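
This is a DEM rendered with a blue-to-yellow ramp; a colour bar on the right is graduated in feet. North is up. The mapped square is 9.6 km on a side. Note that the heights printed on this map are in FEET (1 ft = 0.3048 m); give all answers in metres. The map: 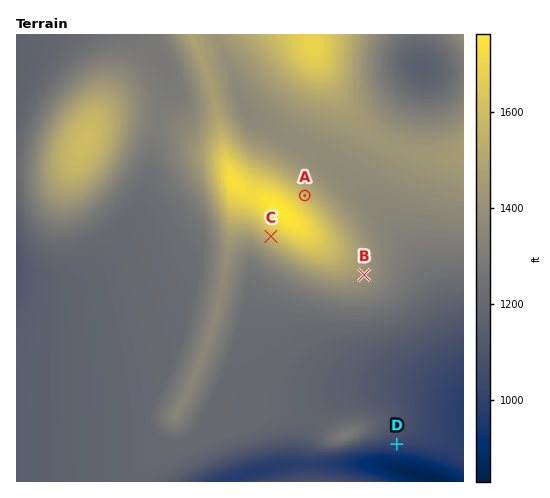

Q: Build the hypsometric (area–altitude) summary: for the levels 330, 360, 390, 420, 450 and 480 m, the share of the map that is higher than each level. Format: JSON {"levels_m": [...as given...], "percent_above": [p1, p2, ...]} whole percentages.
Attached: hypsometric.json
{"levels_m": [330, 360, 390, 420, 450, 480], "percent_above": [93, 78, 44, 26, 11, 5]}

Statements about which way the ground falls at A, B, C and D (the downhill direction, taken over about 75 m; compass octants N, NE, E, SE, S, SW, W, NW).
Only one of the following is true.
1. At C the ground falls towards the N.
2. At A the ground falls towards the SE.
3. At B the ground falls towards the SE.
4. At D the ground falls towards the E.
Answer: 3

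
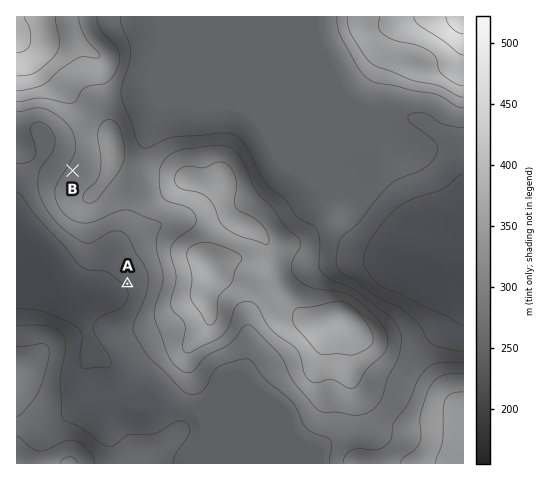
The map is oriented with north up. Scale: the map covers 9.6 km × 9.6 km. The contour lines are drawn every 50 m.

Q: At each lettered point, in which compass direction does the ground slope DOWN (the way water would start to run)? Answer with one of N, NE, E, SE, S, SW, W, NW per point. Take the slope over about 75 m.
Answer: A SW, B NW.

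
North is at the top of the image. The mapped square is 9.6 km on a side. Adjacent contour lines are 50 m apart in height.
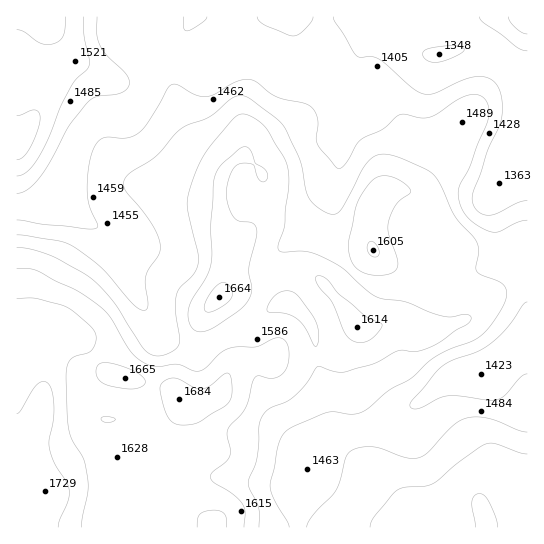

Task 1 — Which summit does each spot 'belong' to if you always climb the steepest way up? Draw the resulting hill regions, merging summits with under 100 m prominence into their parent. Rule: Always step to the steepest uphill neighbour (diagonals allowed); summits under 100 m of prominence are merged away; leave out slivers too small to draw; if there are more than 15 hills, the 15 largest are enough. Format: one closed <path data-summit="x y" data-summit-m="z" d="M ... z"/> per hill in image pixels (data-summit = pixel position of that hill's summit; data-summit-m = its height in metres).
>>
<path data-summit="45 491" data-summit-m="1729" d="M527 16l-406 1 0 16 4 4 12 4 22 0-6 2-5 8 0 35-4 11-15 16-24-1-16 10-13 19-17 53-4 5-14 6-22 2-3 2 1 319 281 0 1-34 9-21-3-24 12-13 18-9 19 1 21-5 39-18 29-24 8-4 31-4 17-13 15-4 14-1z"/><path data-summit="486 527" data-summit-m="1610" d="M527 356l-13 0-15 4-17 13-31 4-8 4-29 24-39 18-21 5-19-1-18 9-12 13 3 24-9 21 0 33 228 1z"/><path data-summit="17 142" data-summit-m="1566" d="M121 16l-105 1 1 191 18-1 20-8 4-5 17-53 13-19 16-10 24 1 15-16 4-11 0-35 5-8 6-2-22 0-12-4-4-4z"/>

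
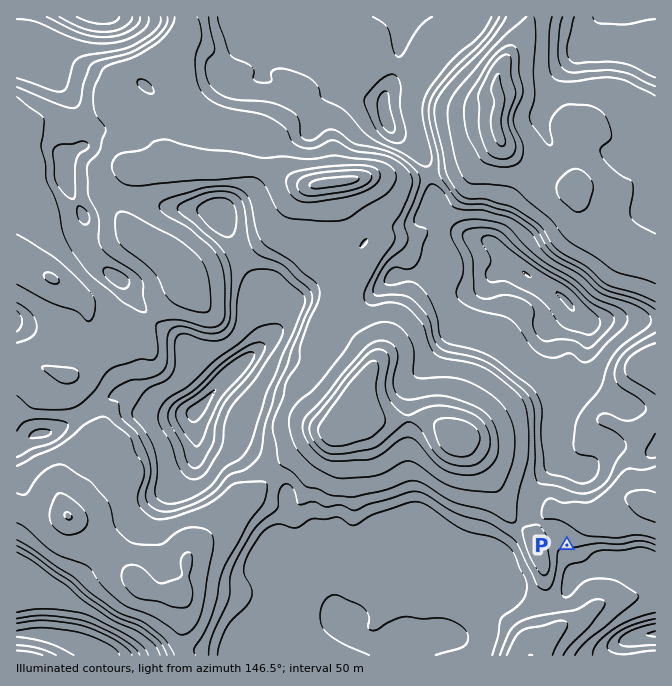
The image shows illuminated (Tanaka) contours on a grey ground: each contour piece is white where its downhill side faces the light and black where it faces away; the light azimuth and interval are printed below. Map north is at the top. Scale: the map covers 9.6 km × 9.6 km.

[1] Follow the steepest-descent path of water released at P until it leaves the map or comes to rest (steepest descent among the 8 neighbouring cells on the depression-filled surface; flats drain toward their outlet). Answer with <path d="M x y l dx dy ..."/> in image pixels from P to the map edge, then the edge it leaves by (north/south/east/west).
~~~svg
<path d="M567 545l0-13 13-14 10 0 2 2 7 0 6-3 5-5 9-4 8-8 18 0 10 10"/>
exit: east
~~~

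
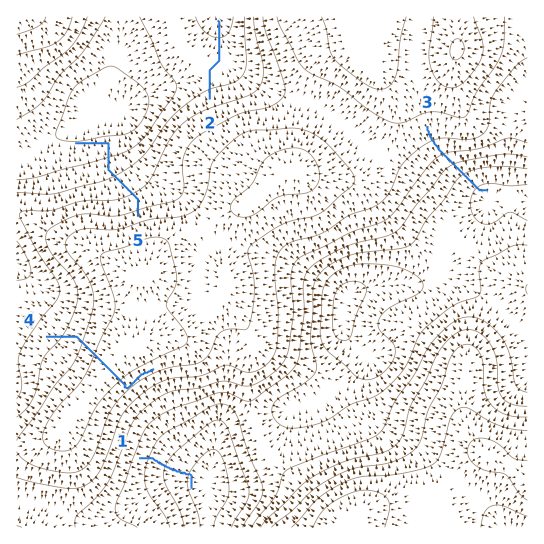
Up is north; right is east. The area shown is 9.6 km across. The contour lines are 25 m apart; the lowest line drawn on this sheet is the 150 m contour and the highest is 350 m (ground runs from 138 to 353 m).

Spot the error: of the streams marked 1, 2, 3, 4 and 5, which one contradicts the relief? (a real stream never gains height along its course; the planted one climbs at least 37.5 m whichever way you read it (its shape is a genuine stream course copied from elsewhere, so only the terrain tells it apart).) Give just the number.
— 4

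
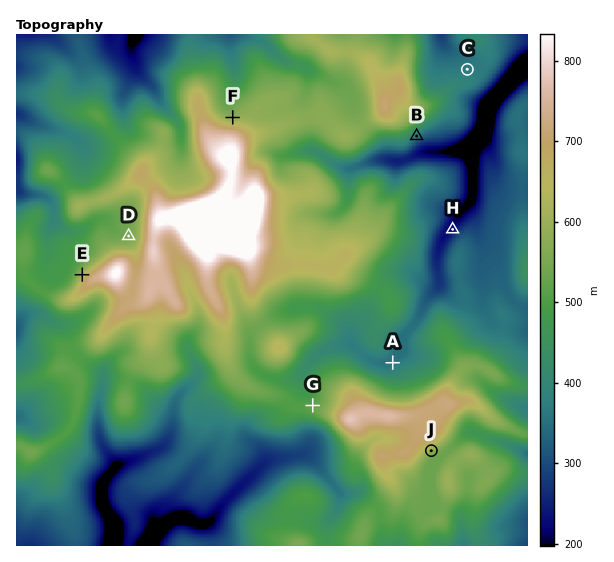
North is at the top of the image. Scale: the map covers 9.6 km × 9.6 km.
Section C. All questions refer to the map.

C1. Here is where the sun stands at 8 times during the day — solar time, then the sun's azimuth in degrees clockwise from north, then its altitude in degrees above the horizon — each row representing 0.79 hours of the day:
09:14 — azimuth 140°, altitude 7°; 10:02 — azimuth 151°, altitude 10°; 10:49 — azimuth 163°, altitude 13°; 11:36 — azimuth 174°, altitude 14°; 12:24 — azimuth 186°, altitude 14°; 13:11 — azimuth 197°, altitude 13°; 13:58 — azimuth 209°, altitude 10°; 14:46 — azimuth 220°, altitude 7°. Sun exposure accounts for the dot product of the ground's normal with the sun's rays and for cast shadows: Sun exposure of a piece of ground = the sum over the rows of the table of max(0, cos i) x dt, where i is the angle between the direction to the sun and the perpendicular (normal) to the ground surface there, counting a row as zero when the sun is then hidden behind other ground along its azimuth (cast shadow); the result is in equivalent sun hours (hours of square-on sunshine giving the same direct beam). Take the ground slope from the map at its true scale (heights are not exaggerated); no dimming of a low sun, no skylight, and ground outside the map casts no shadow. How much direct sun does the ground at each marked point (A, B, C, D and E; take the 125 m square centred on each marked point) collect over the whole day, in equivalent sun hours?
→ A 0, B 3.2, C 0.8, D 0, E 0.2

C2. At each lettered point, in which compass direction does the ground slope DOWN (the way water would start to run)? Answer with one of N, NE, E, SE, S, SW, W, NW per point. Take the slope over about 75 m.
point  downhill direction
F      N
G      NW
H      NW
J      SE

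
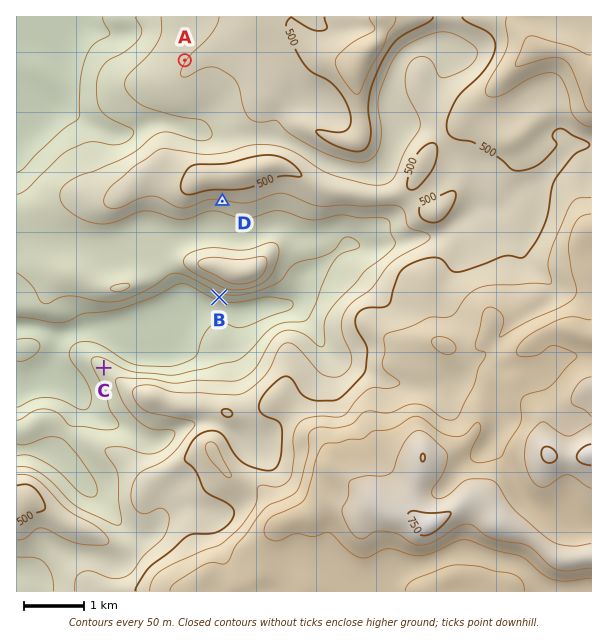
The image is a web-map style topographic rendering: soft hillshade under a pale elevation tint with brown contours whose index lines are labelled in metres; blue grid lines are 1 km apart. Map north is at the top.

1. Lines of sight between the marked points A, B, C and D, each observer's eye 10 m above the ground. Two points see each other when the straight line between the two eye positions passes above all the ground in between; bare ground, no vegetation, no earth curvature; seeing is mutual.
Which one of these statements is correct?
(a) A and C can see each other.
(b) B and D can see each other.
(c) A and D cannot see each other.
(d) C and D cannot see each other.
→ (c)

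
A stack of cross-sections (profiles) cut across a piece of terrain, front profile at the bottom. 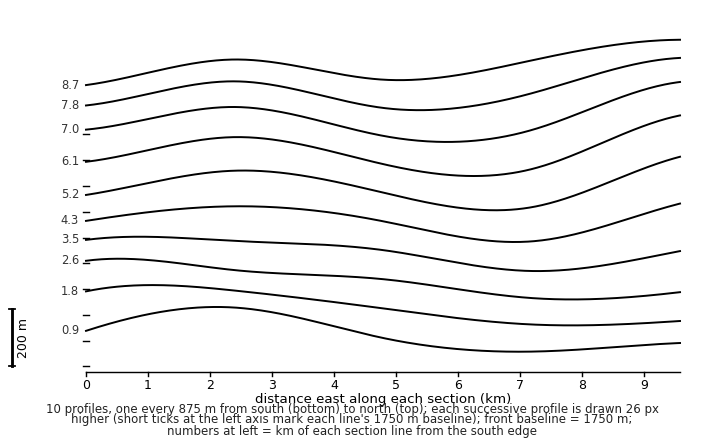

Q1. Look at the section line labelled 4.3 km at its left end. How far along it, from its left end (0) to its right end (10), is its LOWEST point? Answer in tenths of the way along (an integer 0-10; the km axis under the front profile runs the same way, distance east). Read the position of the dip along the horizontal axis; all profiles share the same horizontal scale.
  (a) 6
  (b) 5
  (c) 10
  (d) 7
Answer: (d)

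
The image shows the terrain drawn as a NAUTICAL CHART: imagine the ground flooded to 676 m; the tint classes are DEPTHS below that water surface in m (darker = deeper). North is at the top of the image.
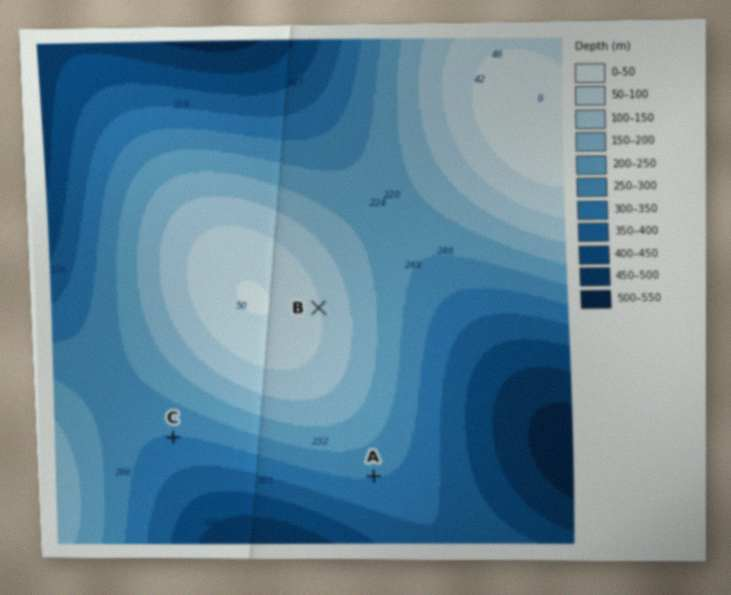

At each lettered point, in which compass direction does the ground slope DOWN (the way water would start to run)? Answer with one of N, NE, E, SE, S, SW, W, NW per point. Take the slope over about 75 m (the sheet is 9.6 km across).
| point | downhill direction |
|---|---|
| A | S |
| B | E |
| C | S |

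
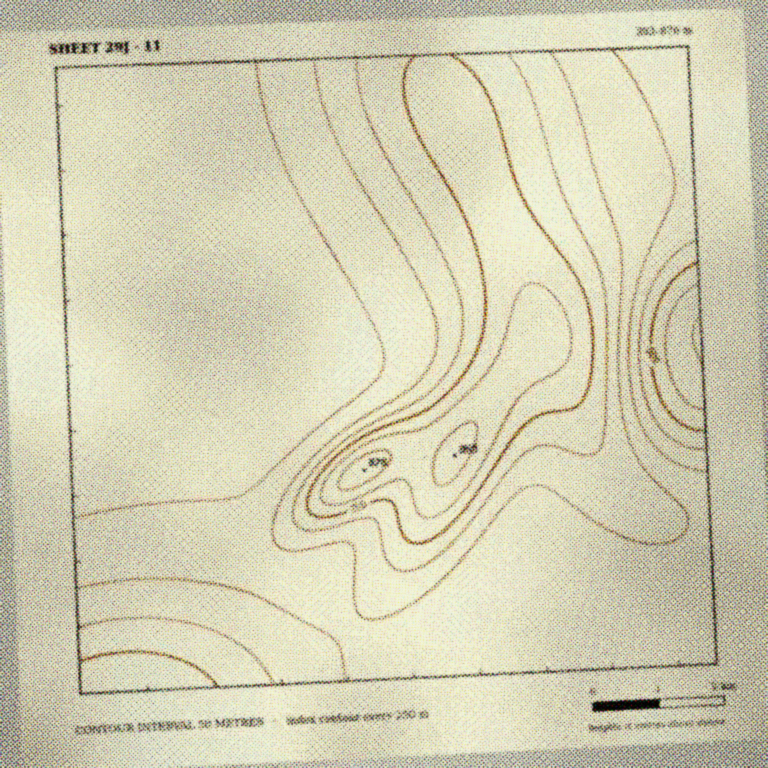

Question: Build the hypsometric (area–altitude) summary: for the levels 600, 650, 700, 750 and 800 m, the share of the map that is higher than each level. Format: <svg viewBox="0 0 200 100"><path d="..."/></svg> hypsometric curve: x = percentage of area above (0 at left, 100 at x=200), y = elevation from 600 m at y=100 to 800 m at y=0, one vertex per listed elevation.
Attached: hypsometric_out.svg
<svg viewBox="0 0 200 100"><path d="M133 100l-56-25-29-25-21-25-18-25"/></svg>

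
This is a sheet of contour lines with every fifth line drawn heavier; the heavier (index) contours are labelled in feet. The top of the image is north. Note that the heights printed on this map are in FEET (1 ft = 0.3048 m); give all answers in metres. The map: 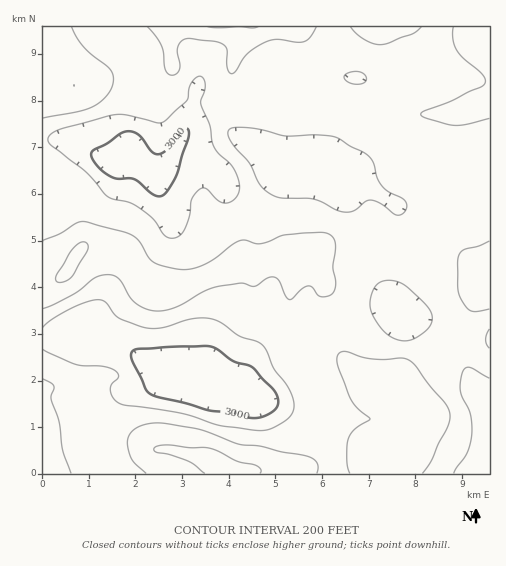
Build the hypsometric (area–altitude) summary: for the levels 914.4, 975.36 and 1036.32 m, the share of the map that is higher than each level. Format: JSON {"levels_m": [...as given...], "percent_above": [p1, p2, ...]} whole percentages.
{"levels_m": [914.4, 975.36, 1036.32], "percent_above": [95, 72, 19]}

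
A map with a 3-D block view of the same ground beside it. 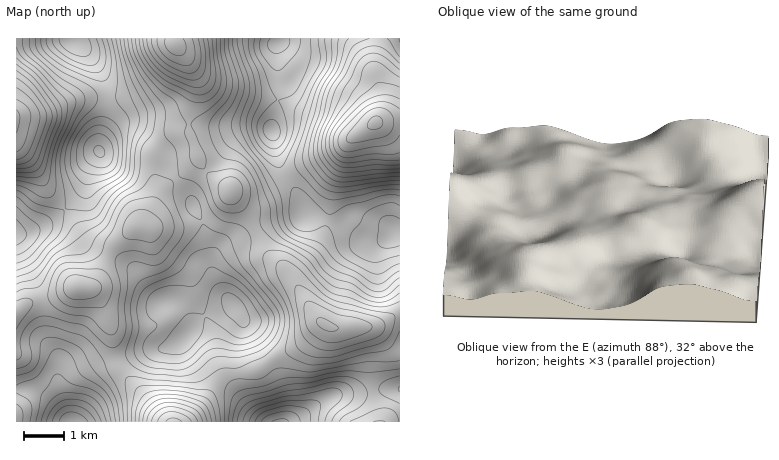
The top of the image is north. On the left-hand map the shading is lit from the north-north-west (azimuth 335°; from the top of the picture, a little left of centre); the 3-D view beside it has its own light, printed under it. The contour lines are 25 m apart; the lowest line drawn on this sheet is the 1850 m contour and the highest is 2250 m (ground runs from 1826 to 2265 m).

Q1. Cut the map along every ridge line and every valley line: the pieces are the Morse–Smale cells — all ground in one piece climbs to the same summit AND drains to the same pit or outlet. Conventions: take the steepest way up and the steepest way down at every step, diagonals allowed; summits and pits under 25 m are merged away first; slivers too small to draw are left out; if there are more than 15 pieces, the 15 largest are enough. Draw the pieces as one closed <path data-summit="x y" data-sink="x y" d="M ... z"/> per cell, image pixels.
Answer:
<path data-summit="326 324" data-sink="394 232" d="M302 215l-28 7-18 8 11 22 23 22 29 46 15 8 38-1 28-13 0-82-6-1-10 8-16 0-22-15z"/><path data-summit="376 122" data-sink="394 232" d="M400 120l-24 2-24 15-14 12-50 26-2 3 13 20 4 18 43 8 22 15 16 0 10-8 6 1z"/><path data-summit="78 288" data-sink="72 422" d="M78 287l-30 12-20 4-12 9 0 76 14 1 14 5 17 16 9 12 4-2 7-36 5-10 10-8 19-8-3-26-9-26-11-16z"/><path data-summit="326 324" data-sink="234 306" d="M256 230l-34 15-6 7-5 12 7 22 20 24 5 10-8 24 1 30 20-4 24-15 18-8 25-23-8-8-25-42-23-22z"/><path data-summit="140 226" data-sink="234 306" d="M176 179l-14 11-18 34-12 5-6 5-13 12-4 8 21 12 26 31 22 8 11 15 1 11 14-15 29-12-14-16-6-12-4-12 0-16-7-26-14-28z"/><path data-summit="326 324" data-sink="282 422" d="M324 324l-2 0-18 19-24 12-20 13-25 6 3 14 6 12 8 10 14 12 24 0 42-26 41-6-3-40-7-20-5-3-24 1z"/><path data-summit="376 122" data-sink="278 44" d="M378 38l-98 0-3 8 0 16 7 16 0 6-6 16 24 11 22 6 26 18 8-1 8-5 10-7 5-12 0-16-7-22z"/><path data-summit="174 422" data-sink="234 306" d="M234 305l-30 11-24 26-8 4-26 4-30 10 5 12 45 49 20 1 2-2 17-18 11-18 8-8 11-2 0-30 8-24z"/><path data-summit="174 44" data-sink="100 152" d="M176 45l-2 7-10 16-18 18-14 8-26 6 0 12-6 22-1 18 9 7 18 6 28 1 1-14 15-15 8-4 11-1 0-20 7-22 0-10-8-20z"/><path data-summit="16 118" data-sink="100 152" d="M96 98l-22 2-32 13-26 5 0 28 17 18 17 30 14 15 19-19 6-20 10-16 0-14 7-28 0-12z"/><path data-summit="78 288" data-sink="234 306" d="M110 255l-2 1-11 26-11 6 6 2 5 6 7 12 8 24 3 26 31-8 20-2 14-6 10-14 0-6-4-8-8-9-22-8-26-31z"/><path data-summit="16 118" data-sink="72 40" d="M72 38l-56 0 0 79 26-4 32-13 32-2-1-14-7-16-10-14z"/><path data-summit="140 226" data-sink="100 152" d="M100 152l-11 18-6 20-18 20 21 28 14 7 12 1 20-17 11-3 13-30-1-24-1-6-34-2-12-5z"/><path data-summit="78 288" data-sink="16 232" d="M64 225l-16 0-22 8-10 1 0 77 12-8 20-4 28-12 12 1 9-6 12-28-23-10-12-14z"/><path data-summit="174 44" data-sink="278 44" d="M280 38l-106 0 0 6 23 28 9 9 34 12 38 7 6-16 0-6-7-16 0-16 3-4z"/>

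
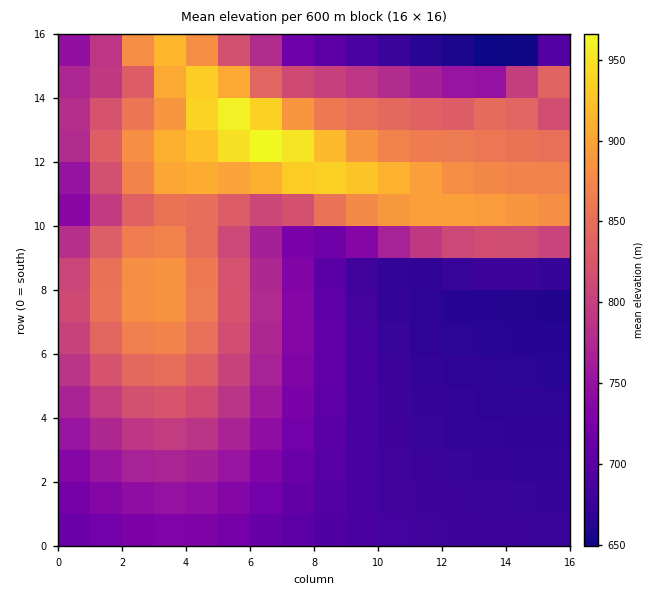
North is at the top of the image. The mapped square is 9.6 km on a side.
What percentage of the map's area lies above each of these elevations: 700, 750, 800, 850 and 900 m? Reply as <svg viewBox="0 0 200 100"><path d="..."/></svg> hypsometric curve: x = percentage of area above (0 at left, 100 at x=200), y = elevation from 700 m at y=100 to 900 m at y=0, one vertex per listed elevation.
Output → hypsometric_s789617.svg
<svg viewBox="0 0 200 100"><path d="M141 100l-30-25-29-25-30-25-34-25"/></svg>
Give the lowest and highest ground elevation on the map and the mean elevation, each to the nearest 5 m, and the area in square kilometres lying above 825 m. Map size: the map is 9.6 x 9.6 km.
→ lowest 640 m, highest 975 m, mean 775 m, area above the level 31.1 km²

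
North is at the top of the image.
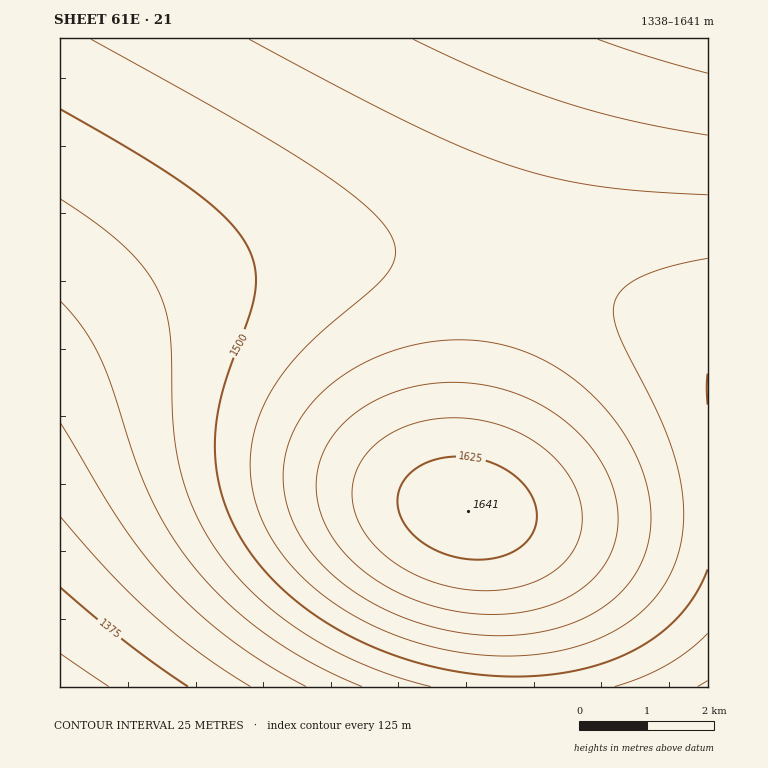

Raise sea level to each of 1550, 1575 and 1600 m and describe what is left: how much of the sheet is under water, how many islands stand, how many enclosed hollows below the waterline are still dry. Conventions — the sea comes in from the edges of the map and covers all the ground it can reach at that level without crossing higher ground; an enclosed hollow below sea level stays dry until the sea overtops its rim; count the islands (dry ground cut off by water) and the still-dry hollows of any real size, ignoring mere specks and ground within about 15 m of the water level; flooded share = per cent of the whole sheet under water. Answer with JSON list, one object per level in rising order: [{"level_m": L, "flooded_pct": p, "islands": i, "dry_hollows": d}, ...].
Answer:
[{"level_m": 1550, "flooded_pct": 69, "islands": 1, "dry_hollows": 0}, {"level_m": 1575, "flooded_pct": 83, "islands": 1, "dry_hollows": 0}, {"level_m": 1600, "flooded_pct": 92, "islands": 1, "dry_hollows": 0}]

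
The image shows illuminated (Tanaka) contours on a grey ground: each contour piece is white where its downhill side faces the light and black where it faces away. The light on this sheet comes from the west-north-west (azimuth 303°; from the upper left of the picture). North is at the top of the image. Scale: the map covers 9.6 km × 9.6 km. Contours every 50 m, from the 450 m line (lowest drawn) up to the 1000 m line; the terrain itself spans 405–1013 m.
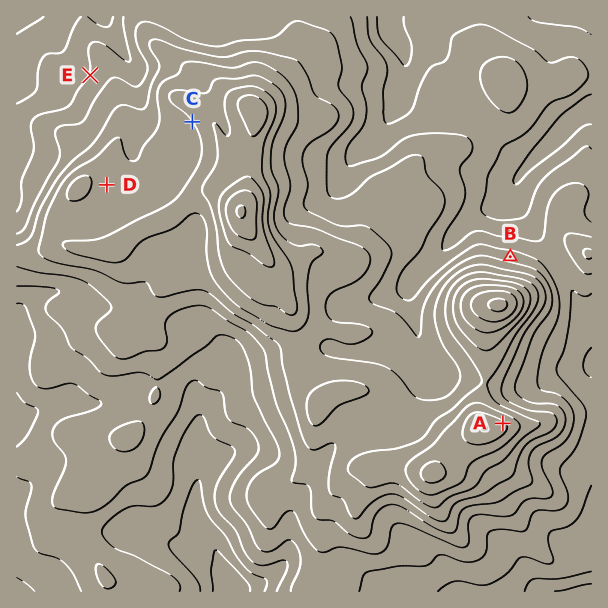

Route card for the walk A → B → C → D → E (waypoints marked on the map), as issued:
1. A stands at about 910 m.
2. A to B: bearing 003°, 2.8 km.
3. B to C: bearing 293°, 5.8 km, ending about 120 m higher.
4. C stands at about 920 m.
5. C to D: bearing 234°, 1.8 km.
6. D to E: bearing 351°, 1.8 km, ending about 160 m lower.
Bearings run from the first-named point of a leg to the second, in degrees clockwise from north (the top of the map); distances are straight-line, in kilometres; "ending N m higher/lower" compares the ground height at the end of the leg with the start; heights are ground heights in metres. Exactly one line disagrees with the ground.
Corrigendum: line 4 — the height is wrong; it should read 800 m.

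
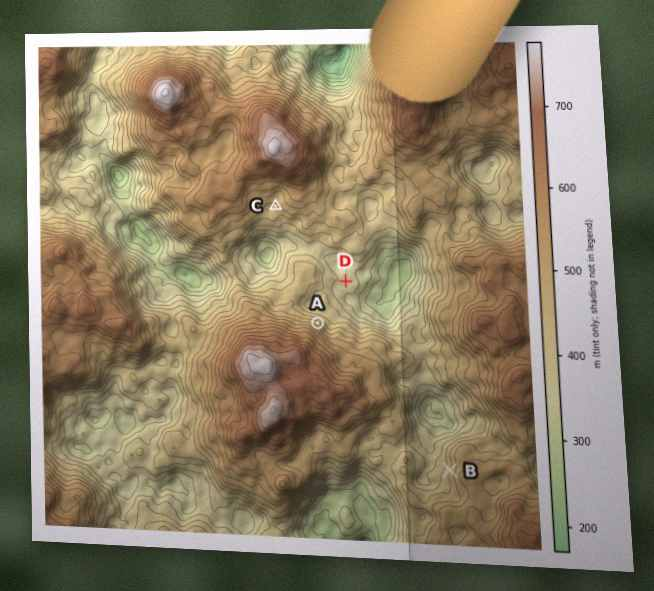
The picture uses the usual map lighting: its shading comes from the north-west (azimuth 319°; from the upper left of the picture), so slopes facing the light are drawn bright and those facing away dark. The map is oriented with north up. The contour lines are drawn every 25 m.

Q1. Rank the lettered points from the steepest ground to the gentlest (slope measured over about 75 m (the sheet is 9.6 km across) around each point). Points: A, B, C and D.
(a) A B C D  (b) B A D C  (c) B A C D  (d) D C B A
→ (a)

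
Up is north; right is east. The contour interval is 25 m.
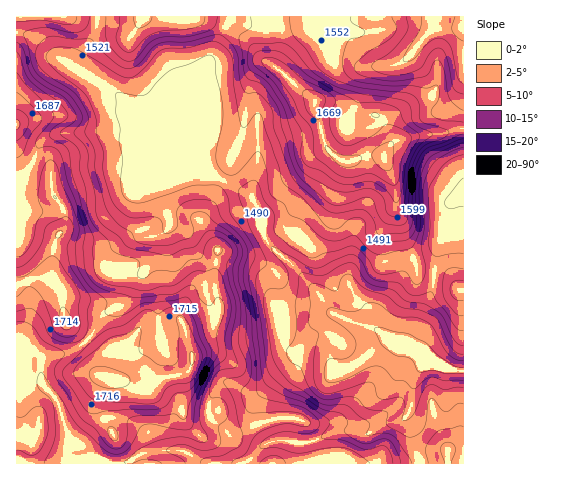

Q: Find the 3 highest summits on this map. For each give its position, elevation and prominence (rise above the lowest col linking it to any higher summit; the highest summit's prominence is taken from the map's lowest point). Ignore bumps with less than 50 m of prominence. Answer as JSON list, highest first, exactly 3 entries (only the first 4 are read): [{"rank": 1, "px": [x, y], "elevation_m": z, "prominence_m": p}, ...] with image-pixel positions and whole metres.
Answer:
[{"rank": 1, "px": [101, 375], "elevation_m": 1758, "prominence_m": 412}, {"rank": 2, "px": [66, 322], "elevation_m": 1758, "prominence_m": 63}, {"rank": 3, "px": [315, 101], "elevation_m": 1691, "prominence_m": 130}]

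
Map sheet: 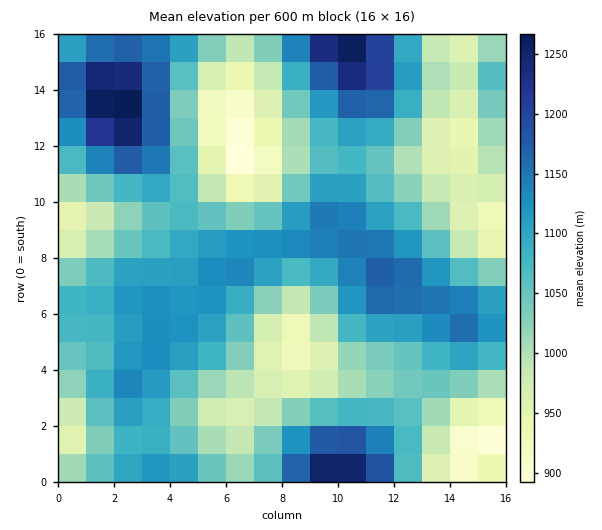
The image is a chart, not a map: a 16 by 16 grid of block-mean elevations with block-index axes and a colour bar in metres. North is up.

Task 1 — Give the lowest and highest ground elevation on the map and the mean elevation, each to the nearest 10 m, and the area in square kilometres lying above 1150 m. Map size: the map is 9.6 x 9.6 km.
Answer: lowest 880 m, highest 1280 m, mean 1060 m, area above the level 12.6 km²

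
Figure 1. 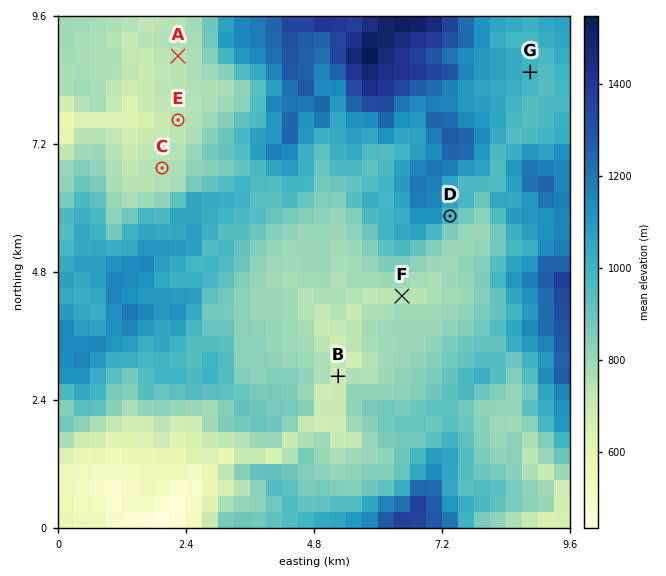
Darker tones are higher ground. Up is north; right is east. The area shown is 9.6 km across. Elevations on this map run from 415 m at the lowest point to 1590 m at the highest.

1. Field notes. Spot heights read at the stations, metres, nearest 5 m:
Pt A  740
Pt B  655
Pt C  750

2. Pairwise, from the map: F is lower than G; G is higher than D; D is higher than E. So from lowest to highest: E F D G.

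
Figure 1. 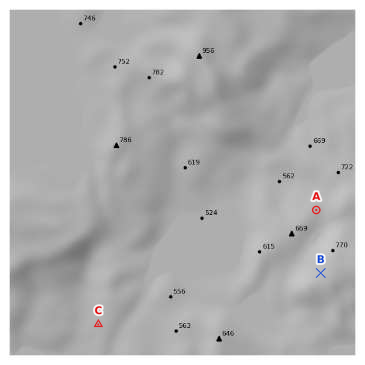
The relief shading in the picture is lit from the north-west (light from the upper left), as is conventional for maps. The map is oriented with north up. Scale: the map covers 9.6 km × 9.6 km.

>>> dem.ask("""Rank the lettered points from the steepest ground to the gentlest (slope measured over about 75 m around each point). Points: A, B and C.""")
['B', 'C', 'A']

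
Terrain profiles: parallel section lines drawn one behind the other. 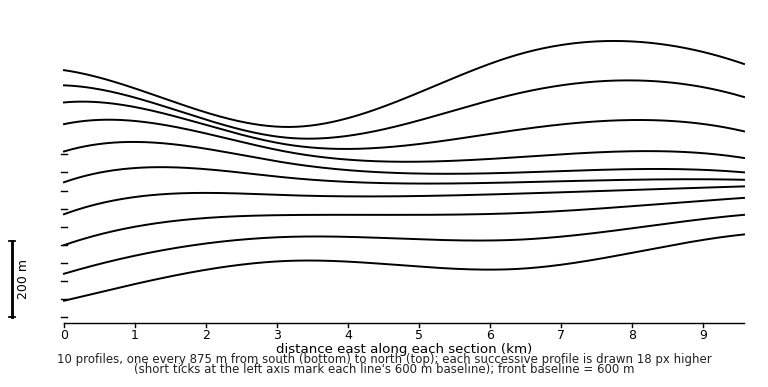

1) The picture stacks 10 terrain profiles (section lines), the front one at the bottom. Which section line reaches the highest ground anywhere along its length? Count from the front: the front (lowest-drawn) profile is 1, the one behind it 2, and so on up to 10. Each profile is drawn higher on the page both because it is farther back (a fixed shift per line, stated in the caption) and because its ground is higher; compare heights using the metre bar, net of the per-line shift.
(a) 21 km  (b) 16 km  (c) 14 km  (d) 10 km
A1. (d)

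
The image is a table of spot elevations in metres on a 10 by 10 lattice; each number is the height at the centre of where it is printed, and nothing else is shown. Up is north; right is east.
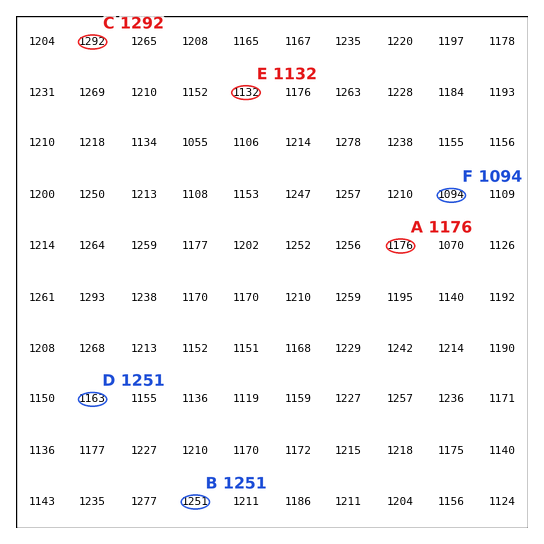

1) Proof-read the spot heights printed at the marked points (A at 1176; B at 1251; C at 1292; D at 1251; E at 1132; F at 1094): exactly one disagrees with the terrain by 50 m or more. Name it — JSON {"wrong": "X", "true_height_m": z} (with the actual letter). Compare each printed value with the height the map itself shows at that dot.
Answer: {"wrong": "D", "true_height_m": 1163}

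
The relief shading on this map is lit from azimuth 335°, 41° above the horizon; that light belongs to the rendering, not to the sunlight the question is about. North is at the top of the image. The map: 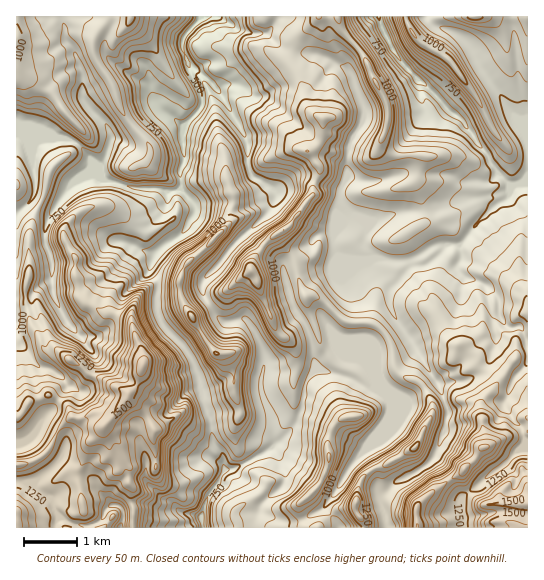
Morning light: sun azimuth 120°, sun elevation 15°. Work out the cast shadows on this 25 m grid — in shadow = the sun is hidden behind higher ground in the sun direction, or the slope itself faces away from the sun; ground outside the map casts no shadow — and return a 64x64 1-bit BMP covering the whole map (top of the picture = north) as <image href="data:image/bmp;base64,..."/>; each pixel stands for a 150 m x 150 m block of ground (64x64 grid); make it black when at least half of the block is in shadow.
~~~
<image width="64" height="64" href="data:image/bmp;base64,Qk0+AgAAAAAAAD4AAAAoAAAAQAAAAEAAAAABAAEAAAAAAAACAAATCwAAEwsAAAIAAAAAAAAA////AAAAAAAAJgHALGHA4AAWA8AE48H4ARwD4MPPweABCAHx88/j8gAAAf37//HzAAQA////+PsAAAB//f/+fwAAgD/+//8ewACAL/7//4/zAIAn/n+/wPOAgAP+f//A+4CAQ/4//+A5wYDh/h/vwTzgAOH/D//IH/AQ8f/n/8ef+Ang/+f/xof8AeA/D//At/QB4BwH3+L//gPgAAAf8x/+A4AAABg5HP8DgAACGBwu/weAAAY8HH/+D2AAAjgc8/4ecQAAPgzH/j5zAAAwBs/+fAcAAAAFj/x8DwAAAAyf/ngOAAAADp/++A4QAAAMn3/xwDAAAAieG/HgIAAAAJ4D+/AAAAAA3gP5+AAAAADeJ/34AAAAAL4P/vwAAAAAvB//fgAAAAC8H/+fAAAAAPwH/9/AAAAA/gH/7+AAAAD+Af/v4AAAAP+B/+/wAAAAL+H/x/gAAAA38//H+AAAADPAD8/4AAAAMBAPz/gAAAB4PA/MCAAAADh8D48AcAAQDj4fj8B4QDAAHh+PwHhgYAAcH5+EfABgABgfnwA8AOAAGD+/mDwBwAAQH7/4PAPAABABf/A8B4AAIAH/4DgPgAAAA/+AeBcAAMACHABwBgAAwAMAAPBEAACABggA8MAAAYAEEADhwAABgAw4AAPAAAAADn8AB8AAAAgH/IAHgAAADAP8GA+AAA=="/>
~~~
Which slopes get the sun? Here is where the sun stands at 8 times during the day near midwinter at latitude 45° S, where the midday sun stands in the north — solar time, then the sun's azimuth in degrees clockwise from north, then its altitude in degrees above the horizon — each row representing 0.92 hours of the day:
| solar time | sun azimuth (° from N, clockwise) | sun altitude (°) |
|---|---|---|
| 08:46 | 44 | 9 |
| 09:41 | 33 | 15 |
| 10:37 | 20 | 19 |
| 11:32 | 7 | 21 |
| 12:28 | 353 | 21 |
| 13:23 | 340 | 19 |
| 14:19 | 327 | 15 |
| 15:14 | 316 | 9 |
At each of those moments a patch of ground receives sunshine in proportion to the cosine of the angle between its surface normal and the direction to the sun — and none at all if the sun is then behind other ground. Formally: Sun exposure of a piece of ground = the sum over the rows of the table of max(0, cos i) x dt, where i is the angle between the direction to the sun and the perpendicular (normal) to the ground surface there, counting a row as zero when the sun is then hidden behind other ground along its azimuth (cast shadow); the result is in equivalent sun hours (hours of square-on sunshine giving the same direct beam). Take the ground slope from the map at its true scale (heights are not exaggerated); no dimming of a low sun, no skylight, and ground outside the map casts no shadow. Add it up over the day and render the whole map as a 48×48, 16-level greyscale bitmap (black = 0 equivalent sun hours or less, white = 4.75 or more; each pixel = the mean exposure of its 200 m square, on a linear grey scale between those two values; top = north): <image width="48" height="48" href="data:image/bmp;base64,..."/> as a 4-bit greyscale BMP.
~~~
<image width="48" height="48" href="data:image/bmp;base64,Qk32BAAAAAAAAHYAAAAoAAAAMAAAADAAAAABAAQAAAAAAIAEAAATCwAAEwsAABAAAAAAAAAAAAAAABEREQAiIiIAMzMzAERERABVVVUAZmZmAHd3dwCIiIgAmZmZAKqqqgC7u7sAzMzMAN3d3QDu7u4A////AHdmhBVwVUVGgjRWd3VqtSI3U1iYdVd3ioiHVUV1RlVSEUZmdkICZjOZZ3dUZkI3htuWdoYQIxERMmqoV62RJ6l3Wa1SM1zKurhUZoUAFDAUUjm7lXvcNHyUWO/mEDnLqSNmVmMgZQFnYxWXaHisgkmBADr/kRJtyxAldjE1RDRmeGNIq6mpkzfoEAFt6UAVq/xDZiM1ZjZURUERiYeHZTN+6RAmr9ICf6zFRiE0dBUhI0E1RXZneVI1rsU0i4dCNlaYJHMkYyISIjIjVVZWmCETWexEat/7ZhRqIVdEQ1lBNEQiRVRnmBACVqyDRonO11NJmpiTAXiURkVlZVRYmqhjVnvGV3utqJQSrv2oEjR7gzIodUNHm+/9hmebQ4y5mr2Iy4l2czM1UzRIZENXm93aZkSsjNxliMzLQhOMsyaVIiNWRVVXm8p2YhSneay2eaqlEEz8czZ0IiBENFZVd1V2VKySNEapSZchJt6neHZkIgAjIzNFRWdmZ6tlRHeaZZVG79eLqt2jEmqFIhA1RmZmaJhWZWiKuWWd/oiYattiE9/6IRN2VmZlSZZXmYiImHerpSBHfLYhCKmUAVuldTESimRXrLmJt3mZUiImq4QROGIAAnmEY1qruENHm7mYQmmnMiac6VQ16jAABaczJsu6llV4mpmGeGmmNYq7/EVYuCAABoY1bJd4d4mJmImWZ2V1VpvKj5ZmdXgQFXVruXZnd5qamatleYZFZpmdyemXMkqjaXNolmZnZom6mWRHmplUeJ7c2py5ECSauUJWVVZmZ3iZd3iJiHljOJvsumrewQJuwxFmRVZlQzVnhmeImHdjW7macxSv/CE74wFFZVVkMzM1ZoiImIl3mXYyE1In38MU3mASVVZnmGQyJHmImap811IiRngzet5BXvwiNVZmiZhmZkeYmZtY+0I0Z4qlRoqpZ81xNFVURXd4h2SJmShUn+uZqpd5VFZmdovVE0MiERNVZ3dYmTVkWu/7UREmETWIdkWbhEVmUyM0RVVmeod0NXhhAABEVEaZUQBaQkVEaIZmZWZ4RqeFEkVCMiRmhniWEAATRTIQAkUyIzRjJJaaQRJaqGVmd4iGdBAChSNCEiMzNWdCJXaKpAFJqHiXiHmnqnVoRER3SLzduqciZ2ZUIBU1Nb2meazGZ3iqUzN6VZzd23MXt1QxApcyOu2Vir2kNHqEQxFZdXiZljJbhhAAK7UifMlhWst1m8lEd2M2ZmZmYyKJdgACmmIkmXUzFqlZzKeM7cZDWGZkIRSnVQEWlTM2h0MidZd4Zneby6UyemVRERqWRDRoUzNJpjInlVRkMzV4mXUzqVMhAHt0RFZ3hTN7YiJaZBIyEjV4iXQ5tlEABblURGd2ZTWTRBOXInYyI1eJlzJKhSEAO6ZURFZ4dEYyIBaWEzRDRodlMRGbdBAF22VEVWd2clVCACZkeYiazIZCEhbbYiK/xSEkVYiHVXdGEUQhfcu4NHhiIkvKQzrrUQAUVHiHZohnVFMSPfo1Q2iGM2q8Q2uUEQElRA=="/>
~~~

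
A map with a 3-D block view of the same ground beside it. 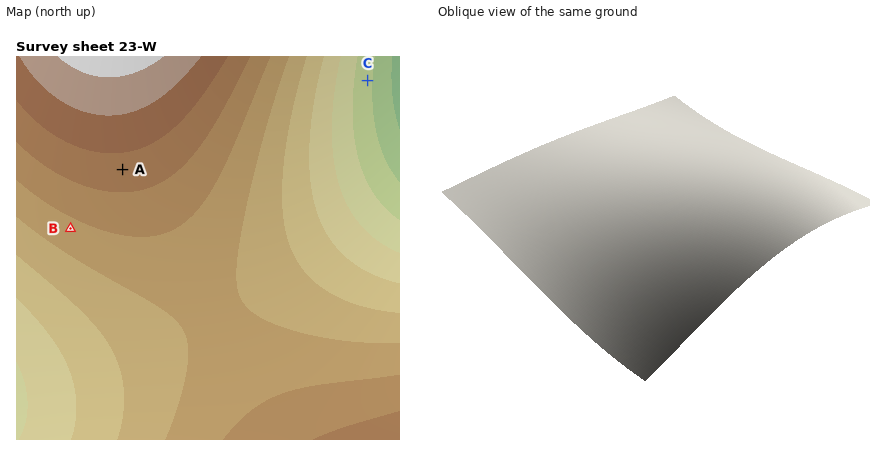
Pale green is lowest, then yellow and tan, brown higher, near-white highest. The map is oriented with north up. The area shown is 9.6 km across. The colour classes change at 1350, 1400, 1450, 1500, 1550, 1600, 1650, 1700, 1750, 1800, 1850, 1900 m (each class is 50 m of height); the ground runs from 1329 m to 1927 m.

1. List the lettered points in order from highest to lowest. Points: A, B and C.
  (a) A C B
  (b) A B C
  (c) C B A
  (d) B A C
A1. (b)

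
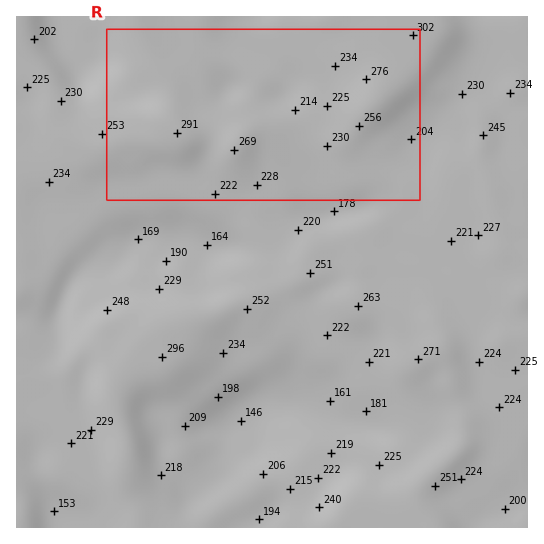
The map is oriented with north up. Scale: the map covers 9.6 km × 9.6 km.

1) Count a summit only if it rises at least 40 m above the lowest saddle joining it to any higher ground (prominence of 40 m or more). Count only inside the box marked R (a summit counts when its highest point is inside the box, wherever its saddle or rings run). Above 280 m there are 2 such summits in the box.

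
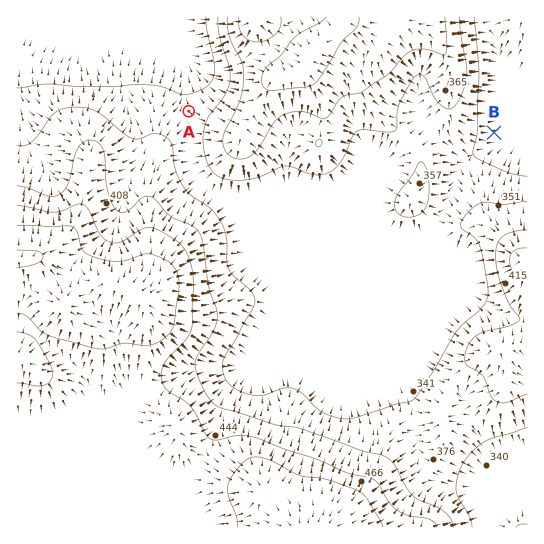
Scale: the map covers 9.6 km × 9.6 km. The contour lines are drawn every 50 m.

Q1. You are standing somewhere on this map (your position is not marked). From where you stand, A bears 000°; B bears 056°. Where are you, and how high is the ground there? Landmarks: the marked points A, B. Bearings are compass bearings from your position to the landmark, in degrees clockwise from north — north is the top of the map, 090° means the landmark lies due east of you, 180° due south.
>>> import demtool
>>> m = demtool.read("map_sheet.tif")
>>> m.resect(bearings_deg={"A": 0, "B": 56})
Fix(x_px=189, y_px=339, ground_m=450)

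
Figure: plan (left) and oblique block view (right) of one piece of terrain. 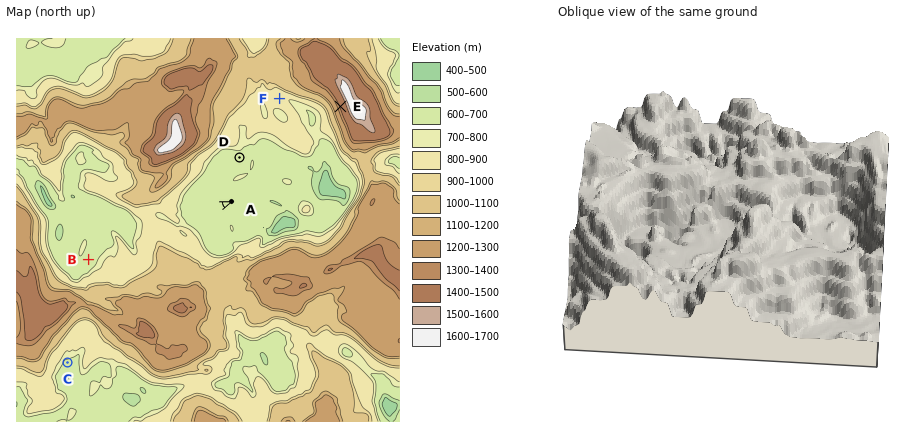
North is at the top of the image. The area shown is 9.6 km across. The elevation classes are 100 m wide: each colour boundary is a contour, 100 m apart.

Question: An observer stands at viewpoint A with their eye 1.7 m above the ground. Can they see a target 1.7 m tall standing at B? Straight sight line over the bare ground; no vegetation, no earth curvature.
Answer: no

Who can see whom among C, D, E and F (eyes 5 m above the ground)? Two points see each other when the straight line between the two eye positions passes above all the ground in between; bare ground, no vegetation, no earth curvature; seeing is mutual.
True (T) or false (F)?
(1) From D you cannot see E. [F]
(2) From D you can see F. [F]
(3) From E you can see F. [T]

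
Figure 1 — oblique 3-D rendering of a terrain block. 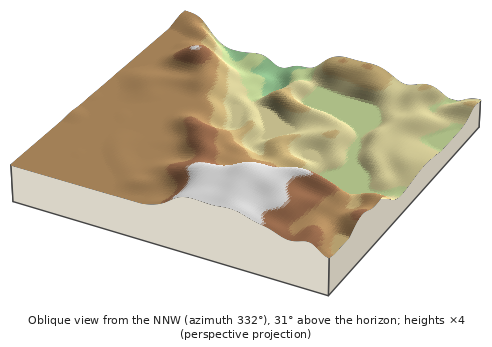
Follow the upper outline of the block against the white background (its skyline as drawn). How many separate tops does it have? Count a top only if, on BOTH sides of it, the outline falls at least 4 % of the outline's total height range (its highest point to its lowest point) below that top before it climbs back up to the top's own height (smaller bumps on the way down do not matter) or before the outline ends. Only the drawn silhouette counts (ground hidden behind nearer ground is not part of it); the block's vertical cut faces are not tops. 2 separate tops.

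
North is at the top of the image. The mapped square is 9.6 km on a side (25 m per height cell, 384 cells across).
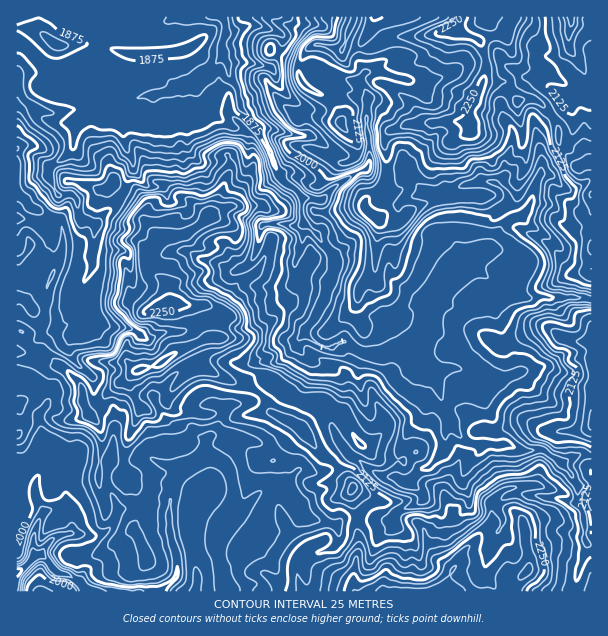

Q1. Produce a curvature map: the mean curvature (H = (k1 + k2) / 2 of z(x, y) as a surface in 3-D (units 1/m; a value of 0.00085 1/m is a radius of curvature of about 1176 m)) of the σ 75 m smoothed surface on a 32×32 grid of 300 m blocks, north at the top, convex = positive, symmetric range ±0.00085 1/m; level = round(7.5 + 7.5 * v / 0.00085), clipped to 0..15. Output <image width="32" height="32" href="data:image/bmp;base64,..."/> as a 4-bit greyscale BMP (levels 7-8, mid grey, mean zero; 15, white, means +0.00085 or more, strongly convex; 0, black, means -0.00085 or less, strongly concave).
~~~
<image width="32" height="32" href="data:image/bmp;base64,Qk12AgAAAAAAAHYAAAAoAAAAIAAAACAAAAABAAQAAAAAAAACAAATCwAAEwsAABAAAAAAAAAAAAAAABEREQAiIiIAMzMzAERERABVVVUAZmZmAHd3dwCIiIgAmZmZAKqqqgC7u7sAzMzMAN3d3QDu7u4A////AH+AZmUqlmd5acnbm5Z6hlcFW4iceIaJa2iyxSnWaOhmoMmaijp3h2qkh2Znq1bGk5hjZrksdnd2VXgz5kuG5ZLDhqWJO3d3pVhmhmaQvMqiiIa2mEqYdnWJ/Lg9ZulXk4eFyah2p3h2Z+IUSGWJvBh2g6Vlh1aKlZspmaKlcjIUs1GjxGdXZFjUm6SmZ2OcyqXM8sh3p7nNdcTYZ2pry3ukTXSmtlRIhpy1xXaXaYRqdz8dsnlKubt3emV2h1ZHi4nlqv+ktVd1OJZ3V2Z2MUp6RVXD7YmWUnI0Vnl4uFmax2ZAITScmmRcbIhnipevunhoOP/Jn9SYN7dXaHdnqW5rVkqmuZdWaIK6pmaIdTMAioZHiqpiaoaBnIh3d3da/pa2KGp1RWej4luJZ3d3JXqnqCraqmTy92VHeEZ2VZhaVuEWu5jskDFVi+5DVodbuLxSso5ZzPz2Ze53yquXJ5qza8xmmkqFMdBcyEVWWUgX0JZOC2Q8fQVccNOIk4Wwvcxiymhlv7g/5qHxTMmVosnHZXZlVUVgRBnw+6evtIanl4dmd3dYRL970Im5rDc7aJRYd3Z4ixfTuXF5RZ1K2FWml3d4dldvH4ZWpVVKt0eXhWV3mZiDVU5mtld3RXd4dmrZmHeKwo6E+9e5qpx8OjuIVnd3doOGdkL1ZlfGbZgq"/>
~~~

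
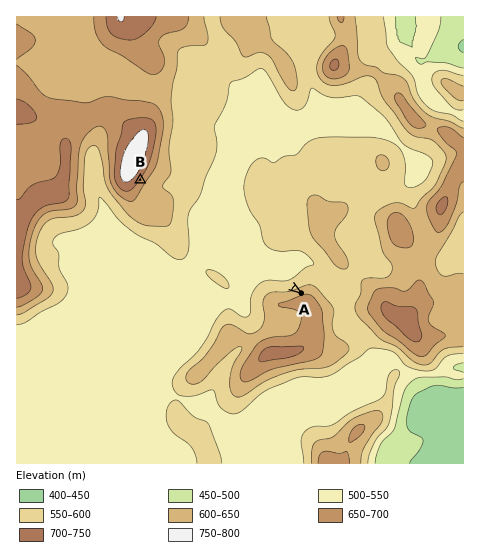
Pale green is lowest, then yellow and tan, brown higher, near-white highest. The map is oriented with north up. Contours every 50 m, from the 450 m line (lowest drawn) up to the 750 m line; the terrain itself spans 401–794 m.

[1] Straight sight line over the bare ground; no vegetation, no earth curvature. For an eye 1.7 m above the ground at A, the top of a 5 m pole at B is visible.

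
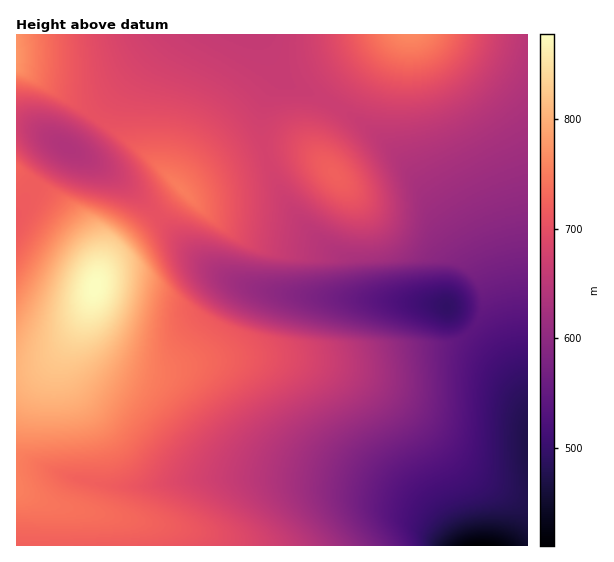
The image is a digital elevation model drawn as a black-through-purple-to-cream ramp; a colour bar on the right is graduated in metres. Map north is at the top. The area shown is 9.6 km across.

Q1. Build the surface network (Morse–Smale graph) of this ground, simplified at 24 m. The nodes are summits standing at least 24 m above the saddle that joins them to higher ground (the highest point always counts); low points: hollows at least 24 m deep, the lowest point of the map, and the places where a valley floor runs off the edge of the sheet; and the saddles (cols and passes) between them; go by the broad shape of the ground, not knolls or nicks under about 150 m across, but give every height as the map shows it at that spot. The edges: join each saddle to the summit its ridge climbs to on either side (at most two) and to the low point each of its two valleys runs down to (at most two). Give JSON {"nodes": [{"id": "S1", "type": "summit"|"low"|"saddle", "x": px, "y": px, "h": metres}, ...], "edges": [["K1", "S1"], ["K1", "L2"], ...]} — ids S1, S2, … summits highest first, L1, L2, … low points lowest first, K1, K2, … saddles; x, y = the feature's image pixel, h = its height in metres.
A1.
{"nodes": [
{"id": "S1", "type": "summit", "x": 95, "y": 287, "h": 878},
{"id": "S2", "type": "summit", "x": 17, "y": 57, "h": 776},
{"id": "S3", "type": "summit", "x": 410, "y": 35, "h": 763},
{"id": "S4", "type": "summit", "x": 182, "y": 189, "h": 752},
{"id": "S5", "type": "summit", "x": 334, "y": 173, "h": 722},
{"id": "L1", "type": "low", "x": 481, "y": 545, "h": 410},
{"id": "L2", "type": "low", "x": 447, "y": 307, "h": 493},
{"id": "L3", "type": "low", "x": 67, "y": 148, "h": 637},
{"id": "K1", "type": "saddle", "x": 33, "y": 187, "h": 718},
{"id": "K2", "type": "saddle", "x": 97, "y": 119, "h": 704},
{"id": "K3", "type": "saddle", "x": 158, "y": 215, "h": 703},
{"id": "K4", "type": "saddle", "x": 266, "y": 153, "h": 679},
{"id": "K5", "type": "saddle", "x": 334, "y": 104, "h": 667},
{"id": "K6", "type": "saddle", "x": 471, "y": 331, "h": 542}],
"edges": [["K1", "S1"], ["K1", "L1"], ["K1", "L3"], ["K2", "S2"], ["K2", "S4"], ["K2", "L3"], ["K3", "S1"], ["K3", "S4"], ["K3", "L2"], ["K3", "L3"], ["K4", "S4"], ["K4", "S5"], ["K4", "L2"], ["K5", "S3"], ["K5", "S5"], ["K5", "L2"], ["K6", "S1"], ["K6", "S3"], ["K6", "L1"], ["K6", "L2"]]}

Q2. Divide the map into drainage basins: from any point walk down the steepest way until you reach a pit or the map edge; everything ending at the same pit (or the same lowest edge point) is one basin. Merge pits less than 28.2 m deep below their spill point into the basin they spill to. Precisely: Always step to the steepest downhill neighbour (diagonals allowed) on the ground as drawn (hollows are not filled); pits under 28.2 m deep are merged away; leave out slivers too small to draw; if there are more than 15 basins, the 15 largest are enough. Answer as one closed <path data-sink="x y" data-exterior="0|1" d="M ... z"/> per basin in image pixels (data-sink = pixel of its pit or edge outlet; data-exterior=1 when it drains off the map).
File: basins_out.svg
<path data-sink="482 545" data-exterior="1" d="M527 34l-118 0-2 3-8 59 0 27 4 24 10 24 52 77 15 29 4 14 0 16-7 17-14 14-16 7-32 2-64 15-101-5-35 2-48 11-16 0-24-7-22-14-10-13-4-9-2-14 8-33 0-20-8-21-16-23-20-21-37-24 1 375 511-1z"/><path data-sink="447 307" data-exterior="0" d="M407 34l-10 0-20 17-29 30-16 23-13 32 1 20 9 13-14-12-20-7-28 3-30 10-28 14-20 13-7 1-73 68-12 20-8 34 3 18 14 19 21 13 24 7 16 0 48-11 35-2 101 5 64-15 32-2 16-7 9-7 7-10 5-14 0-16-4-14-27-49-40-57-12-30-2-18 0-27z"/><path data-sink="67 148" data-exterior="0" d="M17 67l-1 102 37 26 26 28 14 24 4 13 1 18 11-19 74-68-34-34-31-24-47-32z"/>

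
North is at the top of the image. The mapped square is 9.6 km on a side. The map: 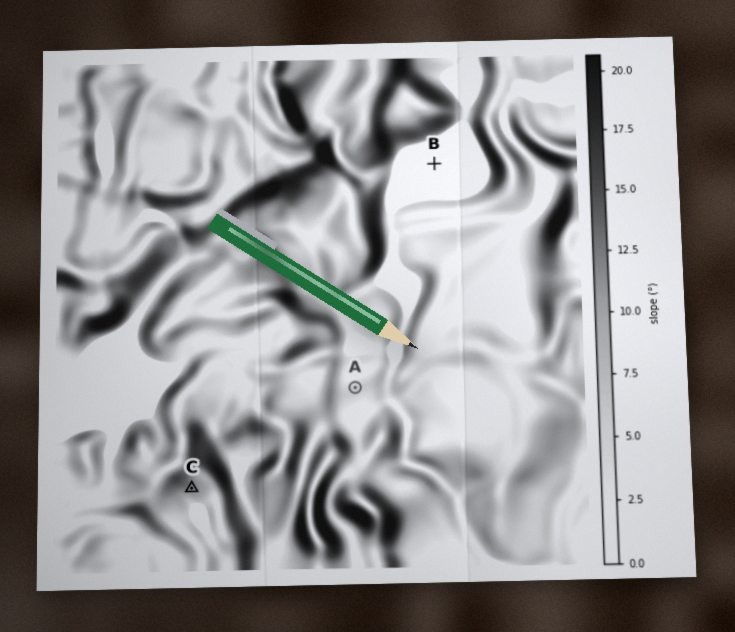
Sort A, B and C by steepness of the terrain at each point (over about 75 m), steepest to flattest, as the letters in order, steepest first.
C A B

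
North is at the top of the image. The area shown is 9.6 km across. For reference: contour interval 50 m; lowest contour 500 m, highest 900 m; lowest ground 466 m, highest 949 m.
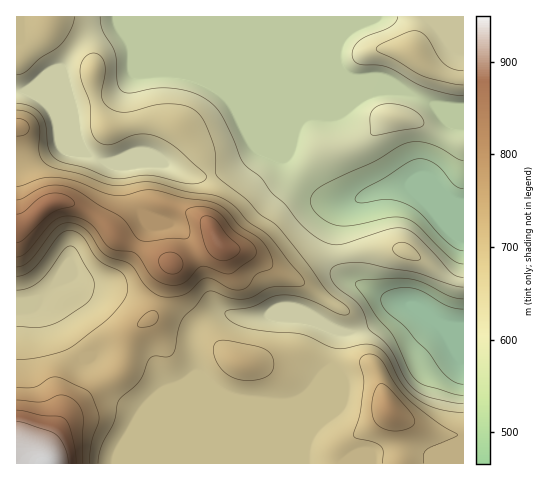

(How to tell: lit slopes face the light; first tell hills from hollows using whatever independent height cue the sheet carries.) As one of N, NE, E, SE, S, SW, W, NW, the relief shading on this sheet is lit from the NW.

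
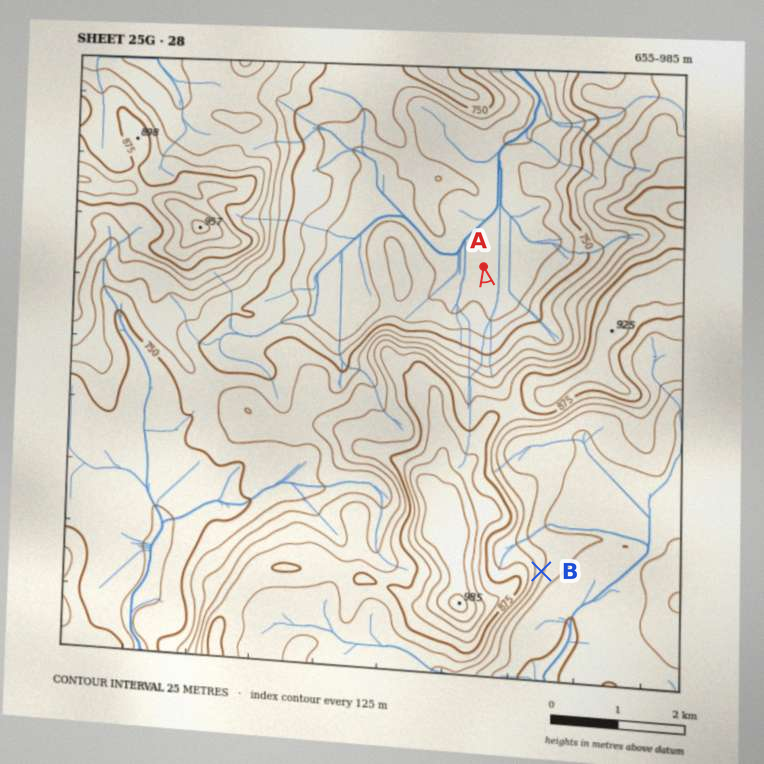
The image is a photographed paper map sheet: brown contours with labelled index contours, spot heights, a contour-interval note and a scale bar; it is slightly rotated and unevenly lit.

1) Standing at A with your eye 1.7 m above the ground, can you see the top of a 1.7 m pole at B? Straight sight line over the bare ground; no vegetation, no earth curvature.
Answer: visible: false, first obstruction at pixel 494 322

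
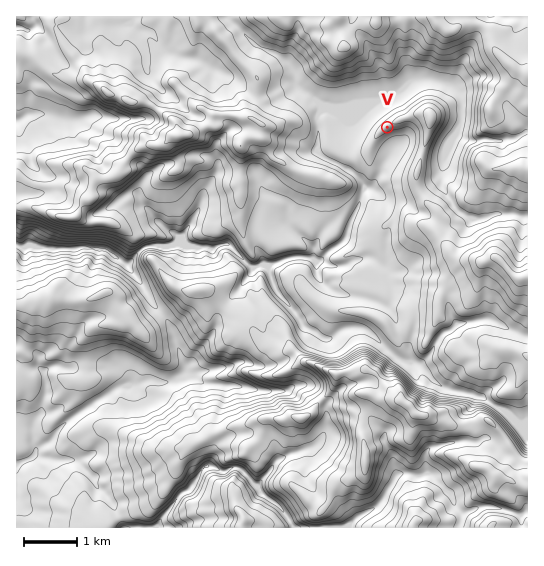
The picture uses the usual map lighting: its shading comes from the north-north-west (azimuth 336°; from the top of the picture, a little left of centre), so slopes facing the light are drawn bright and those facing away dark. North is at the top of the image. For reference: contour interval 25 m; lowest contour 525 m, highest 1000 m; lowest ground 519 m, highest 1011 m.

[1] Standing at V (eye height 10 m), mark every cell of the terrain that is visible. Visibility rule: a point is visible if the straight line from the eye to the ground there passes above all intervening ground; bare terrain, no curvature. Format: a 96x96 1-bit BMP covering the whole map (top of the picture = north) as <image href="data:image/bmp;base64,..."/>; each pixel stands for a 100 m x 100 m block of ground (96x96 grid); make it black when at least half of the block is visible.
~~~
<image width="96" height="96" href="data:image/bmp;base64,Qk2+BAAAAAAAAD4AAAAoAAAAYAAAAGAAAAABAAEAAAAAAIAEAAATCwAAEwsAAAIAAAAAAAAA////AAAAAAAAAAAAAAAAAAAAAAAAAAAAAAAAAAAAAAAAAAAAAAAAAAAAAAAAAAAAAAAAAAAAAAAAAAAAAAAAAAAAAAAAAAAAAAAAAAAAAAAAAAAAAAAAAAAAAAAAAAAAAAAAAAAAAAAAAAAAAAAAAAAAAAMAAAAAAAAAAAAAAAMAAAAAAAAAAAAAAGMAAAAAAAAAAAAAB8EAAAAAAAAAAAAAD4EAAAAAAAAAAAAAAwIAAAAAAAAAAAAAAAAAAADnAAAAAAAAAAQAAAA/4AAAAAAAAAgAAAAP+AAAAAAAABAAAAAD/gAAAAAAABAAAAAAP+AAAAAAOCAAAAAAH//AAAAAP8AAAAAAAH/wAAAeD4AAAAAAAAAAAAA/+AAAAAAAAAAAAAB/4AAAAAAAAAAAAA/+AAAAAAAAAAAAAAf8AAAAAAAAAAAAAAfwAAAAAAAAAAAAAA/gAAAAAAAAAAAAAA/AAAAAAAAAAAAgPj+AAAAAAAAAAAAQ//8AAAAAAAAAAAAP//wAAAAAAAAAAAAPx/AAAAAAAAAAAAAeAeAAAAAAAAAAAAO8AAAYAAAAAAAAAAc4AAEAAAAAAAAAAA84AAMAAAAAAAAAAB/wAAOAAAAAAAAAAD/wAAfAAAAAAAAAAD/gAB/AAAAAAAAAAD/gB//AAAAAAAAAAA/AP/uAAAAAAAAAAAeA/8OAAAAAAAAAAAMB+A8AAAAAAAAAAAAHwP8AAAAAAAAAAAAPj/4AAAAAAAAAAAAPj/4AAAAAAAAAAAAfP/4AAAEAAAAAAAAPY/4AAAEAAAAAAAAGAP4ABgEAAAAAAAAAGAQAP4EAAAAAAAAAHwwAr+AAAAAAAAAAD8wAw+AAAAAAAAAAB/4BgOAAAAAAAAAAP/sBAHAAAAAAAAAAP/uDAAAAAAAAAAAAH/+GAAAAAAAAAAAAH//8AAAAEAAAAAAAD//4AAAAAAAAAAAAB//gAAAAAAAAAAAAB//AAAAAAgAAAAAAA3+AAAAAAgAAAAAAATmAAAAAAAAAAAAAAQPAAAAAAAAAAAAADw/AAAAAAAAAAAAAfh/gAwAAAAAAAAAH/B/gAwAAAAAAAAAf+D/wAwAAAAAAAAB/4D/wBwAAAAAAAAD/jz/wAwAAAAAAADH/H7/wAAAAAAAAACP/P7/4AAAAAAAAAAP/P7/4AAAAAAADwAP/P5/4AAAAAAADgAP/v4/4AAAAAAAAAAP//8d8AAAAAAAAAAf//8P8AAAAAAAAAA///+A4AAAAAAAAAB////A4AAAAAAAAAB////gAAAAAAAAAABf///wAAAAAAAAAAAf///4AAAAAAAAAAAf///8AAAAAAAAAAAf///+AAAAAAAAAAAf6f//AAAAAAAAAAAfwP//gAAAAAAAAAA/gH//8AAAAAAAAADfgH///wcAAAAAAAGPAH///4+AAAAAAAOPAB////8AAAAAAAf/AAf///4AAAAAAA/PgAP///4AAAAAAA+HgAP///4AAAAAAB8DgAP//DwAAAAAAB4BgABv+AAAAAAAADwAAAAD8AAA="/>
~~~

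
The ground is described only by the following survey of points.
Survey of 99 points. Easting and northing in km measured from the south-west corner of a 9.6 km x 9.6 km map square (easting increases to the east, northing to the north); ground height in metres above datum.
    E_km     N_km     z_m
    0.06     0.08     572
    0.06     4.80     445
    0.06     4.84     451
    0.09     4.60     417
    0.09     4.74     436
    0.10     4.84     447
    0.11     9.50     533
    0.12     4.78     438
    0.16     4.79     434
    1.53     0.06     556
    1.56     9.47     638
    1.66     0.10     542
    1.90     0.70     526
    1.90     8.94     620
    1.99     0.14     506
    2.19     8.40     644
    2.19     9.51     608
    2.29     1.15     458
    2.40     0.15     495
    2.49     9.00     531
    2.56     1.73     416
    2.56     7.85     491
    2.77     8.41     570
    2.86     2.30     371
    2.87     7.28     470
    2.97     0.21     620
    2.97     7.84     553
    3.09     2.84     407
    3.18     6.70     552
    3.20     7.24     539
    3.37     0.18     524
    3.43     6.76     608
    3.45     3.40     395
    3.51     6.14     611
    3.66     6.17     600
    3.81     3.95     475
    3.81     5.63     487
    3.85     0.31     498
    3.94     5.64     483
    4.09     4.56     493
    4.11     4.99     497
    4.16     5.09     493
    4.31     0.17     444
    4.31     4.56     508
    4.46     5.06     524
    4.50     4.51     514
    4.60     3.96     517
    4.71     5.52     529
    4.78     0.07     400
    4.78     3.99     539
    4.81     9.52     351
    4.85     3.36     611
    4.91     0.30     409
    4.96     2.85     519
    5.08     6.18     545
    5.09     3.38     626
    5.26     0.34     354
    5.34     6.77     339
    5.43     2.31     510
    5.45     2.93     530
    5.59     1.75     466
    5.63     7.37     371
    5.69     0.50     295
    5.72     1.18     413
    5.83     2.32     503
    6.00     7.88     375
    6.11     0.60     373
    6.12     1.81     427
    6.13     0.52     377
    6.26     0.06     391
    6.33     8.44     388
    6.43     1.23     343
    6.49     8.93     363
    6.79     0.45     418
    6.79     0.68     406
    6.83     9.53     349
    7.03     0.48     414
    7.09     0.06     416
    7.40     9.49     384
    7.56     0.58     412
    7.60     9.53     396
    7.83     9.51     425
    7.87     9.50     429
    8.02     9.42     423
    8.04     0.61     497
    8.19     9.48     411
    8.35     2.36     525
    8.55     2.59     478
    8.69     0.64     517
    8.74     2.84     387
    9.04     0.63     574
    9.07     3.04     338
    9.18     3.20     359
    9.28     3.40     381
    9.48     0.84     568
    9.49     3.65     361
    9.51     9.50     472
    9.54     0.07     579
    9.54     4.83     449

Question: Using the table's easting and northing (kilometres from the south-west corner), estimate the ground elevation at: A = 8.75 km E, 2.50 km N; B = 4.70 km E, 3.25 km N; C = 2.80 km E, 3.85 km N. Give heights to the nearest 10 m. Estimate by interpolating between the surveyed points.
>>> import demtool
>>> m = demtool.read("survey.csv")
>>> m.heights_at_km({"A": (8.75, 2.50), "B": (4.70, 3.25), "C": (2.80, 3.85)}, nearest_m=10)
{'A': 460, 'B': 580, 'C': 400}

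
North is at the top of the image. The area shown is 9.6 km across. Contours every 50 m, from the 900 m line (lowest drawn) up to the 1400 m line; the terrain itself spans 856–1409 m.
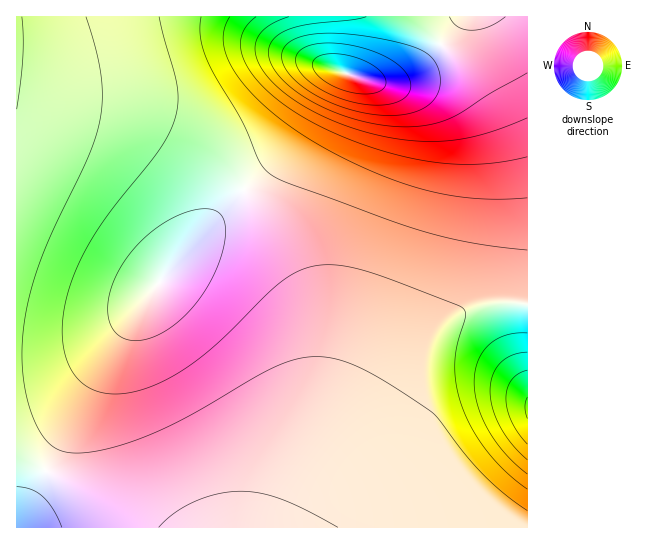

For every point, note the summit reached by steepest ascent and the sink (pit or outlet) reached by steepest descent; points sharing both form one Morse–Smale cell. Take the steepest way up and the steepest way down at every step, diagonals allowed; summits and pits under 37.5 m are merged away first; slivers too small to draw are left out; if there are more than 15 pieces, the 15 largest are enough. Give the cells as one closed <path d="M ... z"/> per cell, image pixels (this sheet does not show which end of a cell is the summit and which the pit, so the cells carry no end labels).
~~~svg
<path d="M527 16l-62 0-25 30-25 25-21 10-21 0-30-9-6 0-6 5-31 54-12 16-87 86-29 33-37 48-47 75-48 94-19 32-4 13 296 0 2-2 22-41 62-92 37-62 18-15 21-9 20-4 33 0z"/><path d="M463 16l-447 1 1 508 71-136 47-75 37-48 29-33 87-86 12-16 31-54 6-5 6 0 30 9 21 0 8-2 13-8 25-25z"/><path d="M518 303l-23 0-28 6-17 10-14 12-37 62-62 92-23 43 214-1 0-222z"/>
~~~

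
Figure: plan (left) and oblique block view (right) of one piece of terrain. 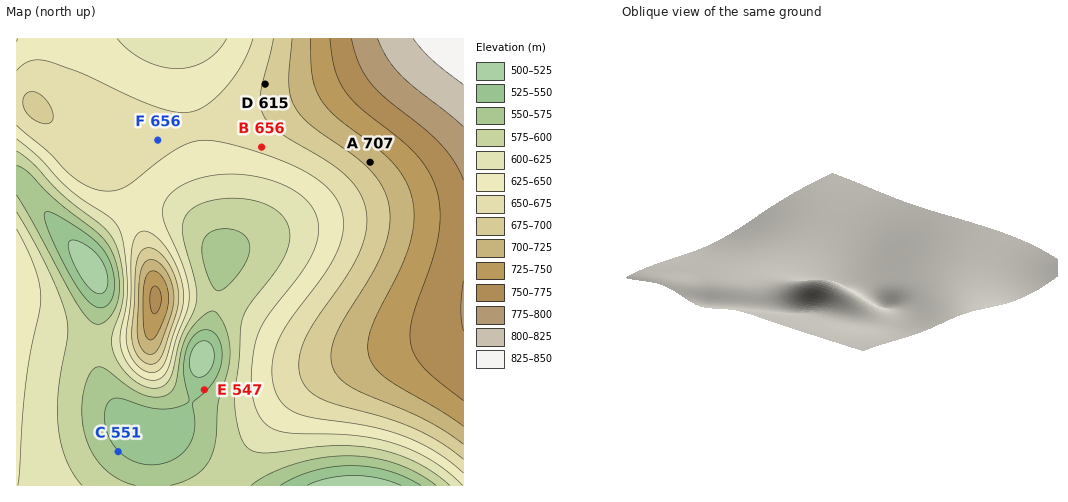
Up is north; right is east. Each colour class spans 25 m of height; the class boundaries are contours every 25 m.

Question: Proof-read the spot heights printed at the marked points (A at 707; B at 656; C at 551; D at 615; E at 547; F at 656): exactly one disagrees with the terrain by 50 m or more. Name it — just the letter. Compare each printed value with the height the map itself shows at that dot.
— D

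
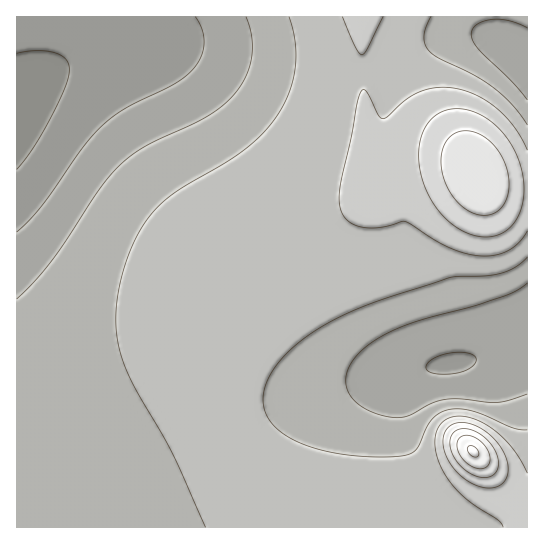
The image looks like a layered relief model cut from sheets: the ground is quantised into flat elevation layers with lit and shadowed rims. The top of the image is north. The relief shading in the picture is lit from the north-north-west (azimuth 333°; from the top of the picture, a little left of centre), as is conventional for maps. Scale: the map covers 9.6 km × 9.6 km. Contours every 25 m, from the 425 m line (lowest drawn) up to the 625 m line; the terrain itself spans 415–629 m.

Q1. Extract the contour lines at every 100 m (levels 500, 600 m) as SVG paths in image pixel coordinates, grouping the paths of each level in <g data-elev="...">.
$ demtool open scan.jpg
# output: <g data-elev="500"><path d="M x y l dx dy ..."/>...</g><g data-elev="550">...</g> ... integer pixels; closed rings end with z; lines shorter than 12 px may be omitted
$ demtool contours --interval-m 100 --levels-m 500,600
<g data-elev="500"><path d="M527 430l-14-2-40-17-11-2-11 0-10 3-8 7-6 8-9 20-8 7-23 3-37-2-36-7-16-6-12-7-11-8-6-8-4-9-2-11 1-9 4-11 13-20 22-20 28-18 42-18 76-25 38-2 16-3 14-7 10-9"/><path d="M527 125l-15-20-19-18-20-13-35-16-9-7-4-6-1-8 1-8 6-12"/><path d="M289 17l6 24 1 24-6 24-10 22-14 19-19 17-21 15-49 29-23 20-12 16-10 20-9 23-5 24-2 19 0 17 3 17 5 18 12 25 36 63 34 74"/></g><g data-elev="600"><path d="M479 469l7-2 3-4 1-6-3-8-6-7-7-5-7-2-6 2-4 6 2 11 8 10z"/></g>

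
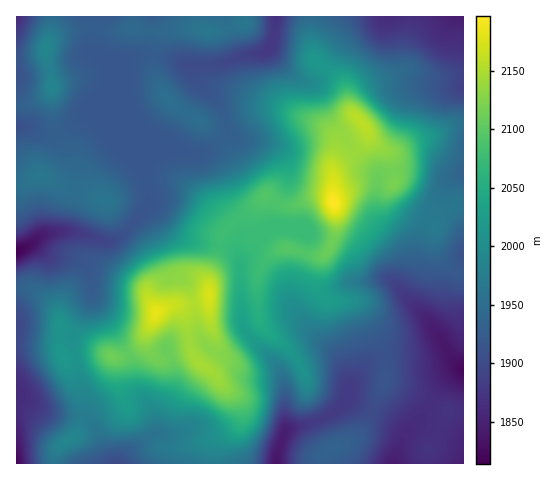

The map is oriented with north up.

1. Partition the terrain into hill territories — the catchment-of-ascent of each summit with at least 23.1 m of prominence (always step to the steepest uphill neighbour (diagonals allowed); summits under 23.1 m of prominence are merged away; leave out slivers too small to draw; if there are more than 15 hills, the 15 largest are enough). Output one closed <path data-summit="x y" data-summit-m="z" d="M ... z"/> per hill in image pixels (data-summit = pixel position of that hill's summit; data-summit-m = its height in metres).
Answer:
<path data-summit="334 203" data-summit-m="2197" d="M463 16l-186 0-4 26-3 5-8 6-19 3-15 6-21 3-20 0-27-9-17-2-16 6-4 4 3 35 17 46-1 26 6 19 0 14-2 4 7 2 22 24 8 5 16 5 30 3 8 6 3 9 2 63 6 10 26 26 8 13 4 14 0 43 37-13 17-10 6-7 4-1 39 18 14 13 1 4-9 29 69-1z"/><path data-summit="157 313" data-summit-m="2183" d="M151 208l-5 0-24 27-11 6-12-1-24-8-20 0-10 2-14 9 19 12 21 3 11 4 8 9 2 8-1 22-19 35 9 53-1 14-11 7-25 1 13 4 21 1 10 4 8 10 9 23 7 11 164 0 2-16 8-16 0-44-4-14-5-9-33-37-3-8-2-62-10-11-36-5-14-6z"/><path data-summit="39 175" data-summit-m="1965" d="M88 112l-20 16-15 8-11-1-15-8-11-1 1 124 11-4 17-12 10-2 20 0 24 8 12 1 11-6 22-24 4-7 0-14-6-22-21-18-16-25z"/><path data-summit="46 49" data-summit-m="1990" d="M91 16l-75 1 0 108 11 2 15 8 11 1 15-8 20-16 17 13 16 25 22 19 0-22-30-74-8-13-13-7z"/><path data-summit="245 22" data-summit-m="1965" d="M276 16l-184 0-1 32 3 6 14 9 19 46-4-36 0-9 4-4 16-6 11 0 33 11 20 0 21-3 15-6 19-3 5-3 6-8z"/><path data-summit="333 448" data-summit-m="1935" d="M350 400l-4 1-6 7-17 10-35 11-7 12-5 22 117 1 11-29-1-4-14-13z"/>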